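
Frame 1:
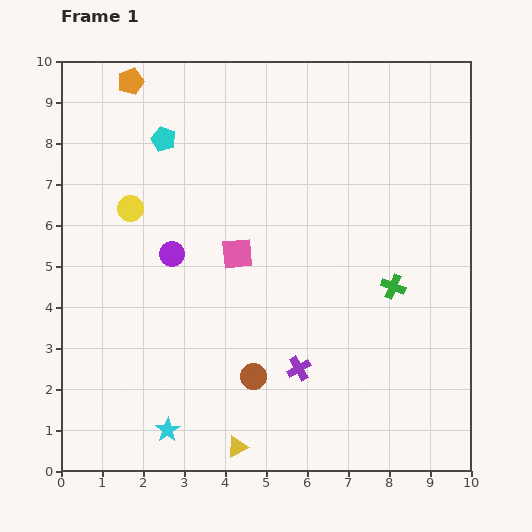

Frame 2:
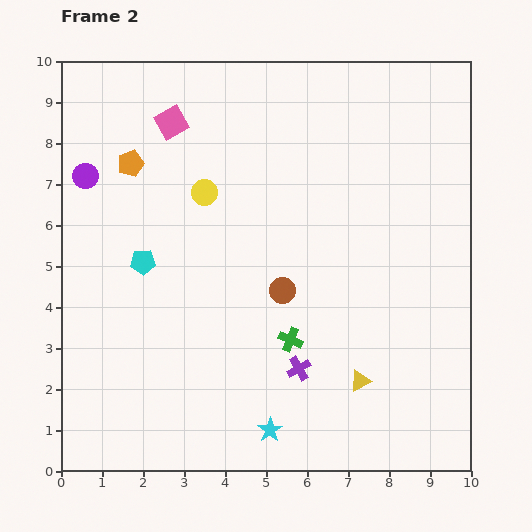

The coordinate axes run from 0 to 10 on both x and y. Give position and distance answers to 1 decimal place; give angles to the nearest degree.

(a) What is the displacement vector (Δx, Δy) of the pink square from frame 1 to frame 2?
(-1.6, 3.2)

The pink square was at (4.3, 5.3) in frame 1 and (2.7, 8.5) in frame 2.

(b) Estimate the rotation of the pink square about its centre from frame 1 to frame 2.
25° counter-clockwise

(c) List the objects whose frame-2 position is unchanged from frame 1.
the purple cross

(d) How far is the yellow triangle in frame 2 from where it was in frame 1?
3.4

The yellow triangle moved from (4.3, 0.6) to (7.3, 2.2), a distance of √(3.0² + 1.6²) ≈ 3.4.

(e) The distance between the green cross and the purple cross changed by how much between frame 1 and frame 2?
-2.3

Distance in frame 1: 3.0. Distance in frame 2: 0.7.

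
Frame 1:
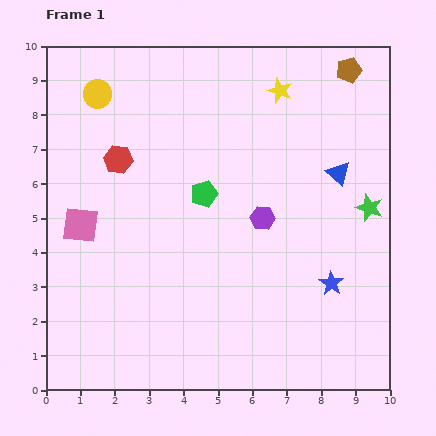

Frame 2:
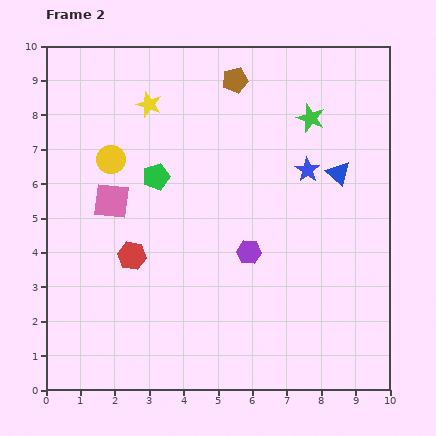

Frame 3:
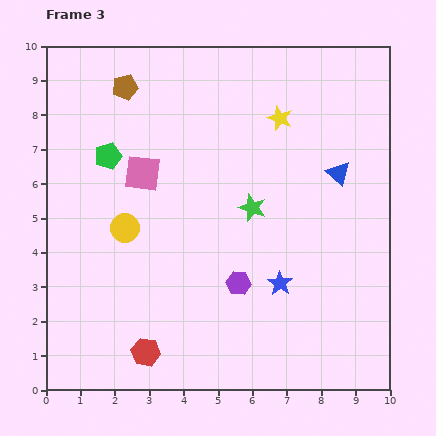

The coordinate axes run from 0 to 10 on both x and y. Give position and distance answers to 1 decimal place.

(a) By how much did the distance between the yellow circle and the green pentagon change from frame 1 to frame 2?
-2.8

Distance in frame 1: 4.2. Distance in frame 2: 1.4.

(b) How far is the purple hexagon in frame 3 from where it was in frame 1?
2.0

The purple hexagon moved from (6.3, 5.0) to (5.6, 3.1), a distance of √(0.7² + 1.9²) ≈ 2.0.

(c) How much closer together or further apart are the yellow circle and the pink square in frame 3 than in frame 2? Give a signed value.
+0.5

Distance in frame 2: 1.2. Distance in frame 3: 1.7.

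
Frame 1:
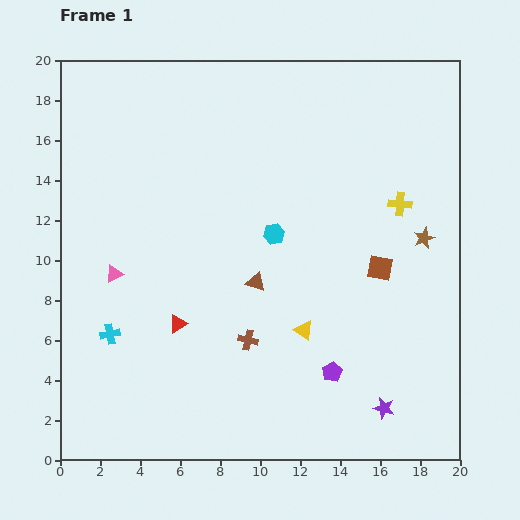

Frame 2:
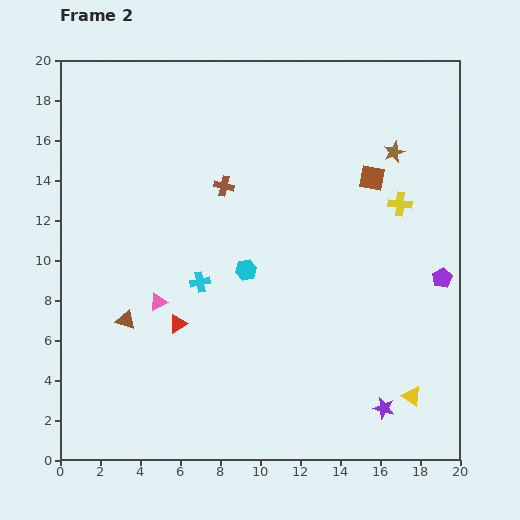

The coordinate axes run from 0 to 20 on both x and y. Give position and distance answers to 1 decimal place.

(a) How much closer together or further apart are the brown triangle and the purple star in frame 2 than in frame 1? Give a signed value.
+4.6

Distance in frame 1: 9.0. Distance in frame 2: 13.6.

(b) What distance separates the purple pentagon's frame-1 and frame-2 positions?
7.2

The purple pentagon moved from (13.6, 4.4) to (19.1, 9.1), a distance of √(5.5² + 4.7²) ≈ 7.2.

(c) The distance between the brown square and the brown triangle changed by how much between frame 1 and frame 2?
+8.0

Distance in frame 1: 6.2. Distance in frame 2: 14.2.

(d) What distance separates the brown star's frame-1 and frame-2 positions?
4.6

The brown star moved from (18.2, 11.1) to (16.7, 15.4), a distance of √(1.5² + 4.3²) ≈ 4.6.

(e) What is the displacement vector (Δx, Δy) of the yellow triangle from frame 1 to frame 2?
(5.4, -3.3)

The yellow triangle was at (12.2, 6.5) in frame 1 and (17.6, 3.2) in frame 2.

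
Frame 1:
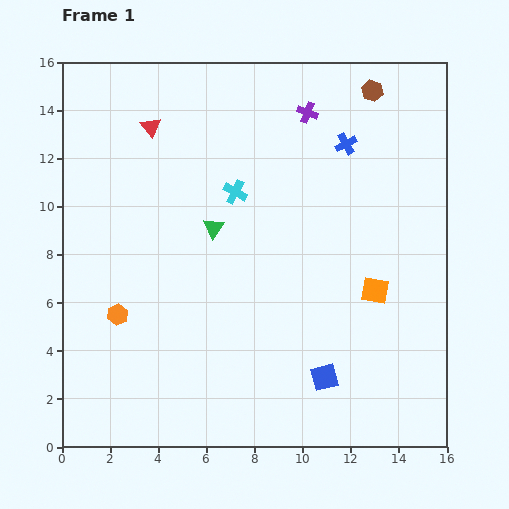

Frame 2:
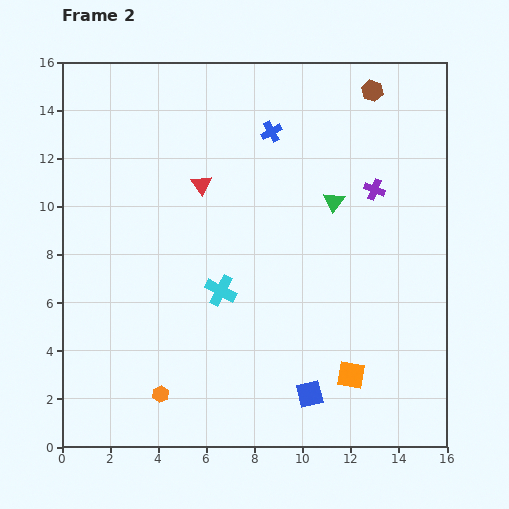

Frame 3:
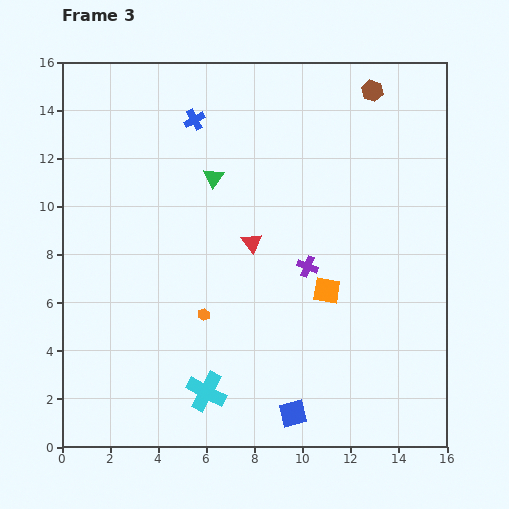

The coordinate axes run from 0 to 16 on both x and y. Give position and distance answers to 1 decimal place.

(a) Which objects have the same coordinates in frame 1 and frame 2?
the brown hexagon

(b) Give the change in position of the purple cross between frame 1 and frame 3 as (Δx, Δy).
(0.0, -6.4)

The purple cross was at (10.2, 13.9) in frame 1 and (10.2, 7.5) in frame 3.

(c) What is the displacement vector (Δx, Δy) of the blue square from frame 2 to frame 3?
(-0.7, -0.8)

The blue square was at (10.3, 2.2) in frame 2 and (9.6, 1.4) in frame 3.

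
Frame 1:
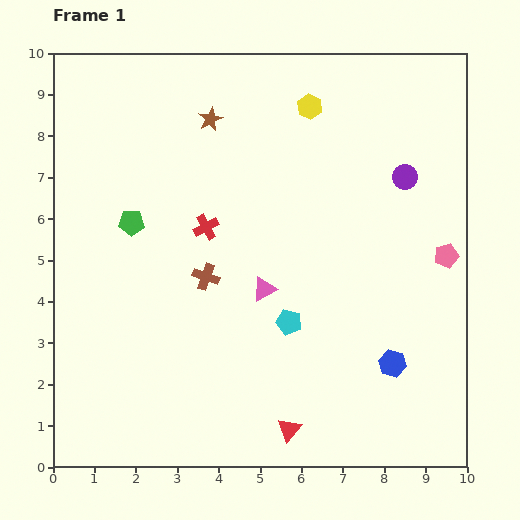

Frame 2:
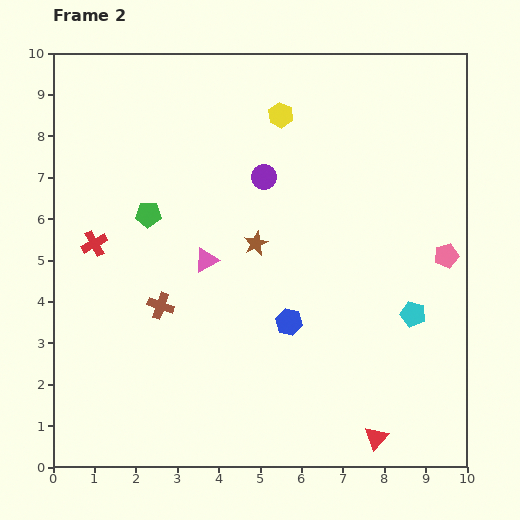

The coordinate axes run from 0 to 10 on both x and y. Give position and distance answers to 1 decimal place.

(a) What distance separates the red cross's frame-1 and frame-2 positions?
2.7

The red cross moved from (3.7, 5.8) to (1.0, 5.4), a distance of √(2.7² + 0.4²) ≈ 2.7.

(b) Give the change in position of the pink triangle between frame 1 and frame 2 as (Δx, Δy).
(-1.4, 0.7)

The pink triangle was at (5.1, 4.3) in frame 1 and (3.7, 5.0) in frame 2.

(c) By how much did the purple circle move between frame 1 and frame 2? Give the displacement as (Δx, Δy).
(-3.4, 0.0)

The purple circle was at (8.5, 7.0) in frame 1 and (5.1, 7.0) in frame 2.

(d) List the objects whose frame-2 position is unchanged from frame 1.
the pink pentagon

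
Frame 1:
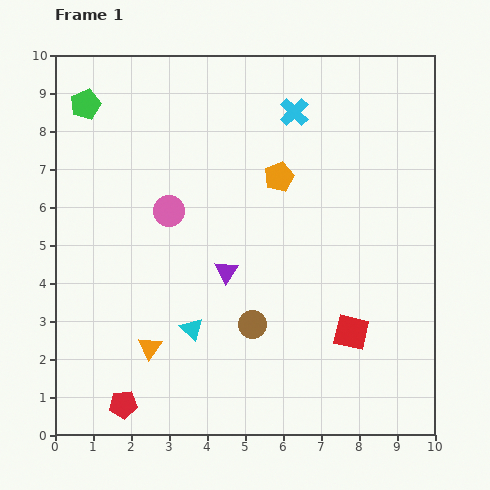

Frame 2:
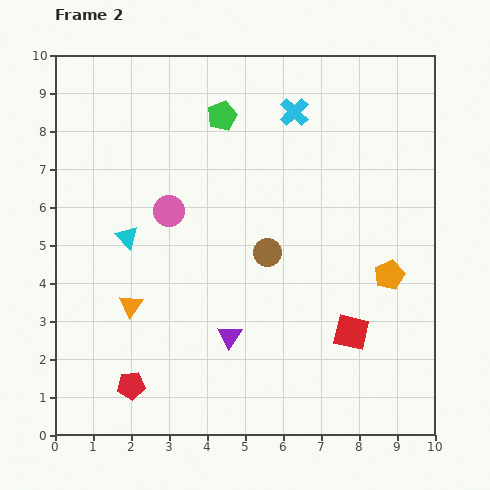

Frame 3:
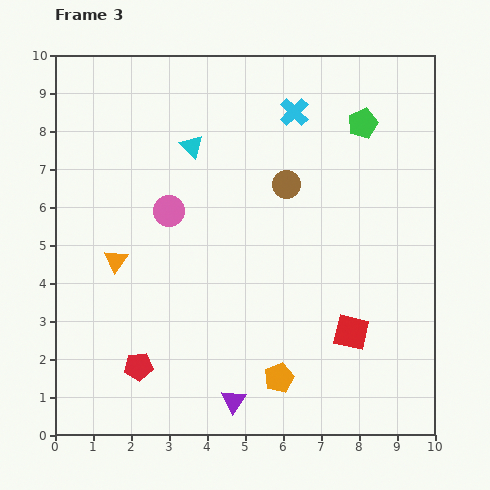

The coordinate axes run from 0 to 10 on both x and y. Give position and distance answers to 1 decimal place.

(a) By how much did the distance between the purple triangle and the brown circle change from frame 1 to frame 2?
+0.8

Distance in frame 1: 1.6. Distance in frame 2: 2.4.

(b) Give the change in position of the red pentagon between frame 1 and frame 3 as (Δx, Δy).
(0.4, 1.0)

The red pentagon was at (1.8, 0.8) in frame 1 and (2.2, 1.8) in frame 3.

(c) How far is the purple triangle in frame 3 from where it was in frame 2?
1.7

The purple triangle moved from (4.6, 2.6) to (4.7, 0.9), a distance of √(0.1² + 1.7²) ≈ 1.7.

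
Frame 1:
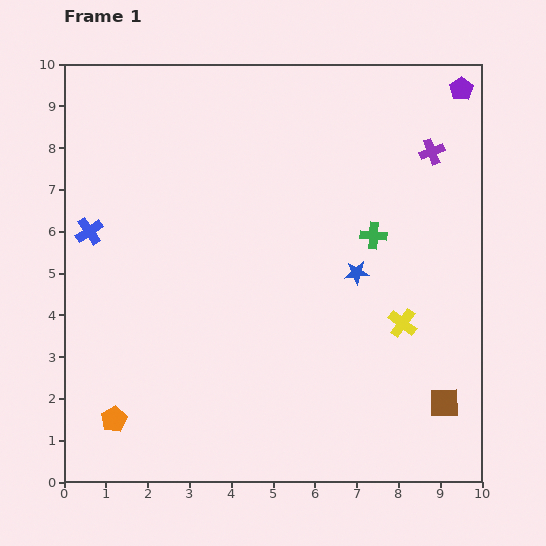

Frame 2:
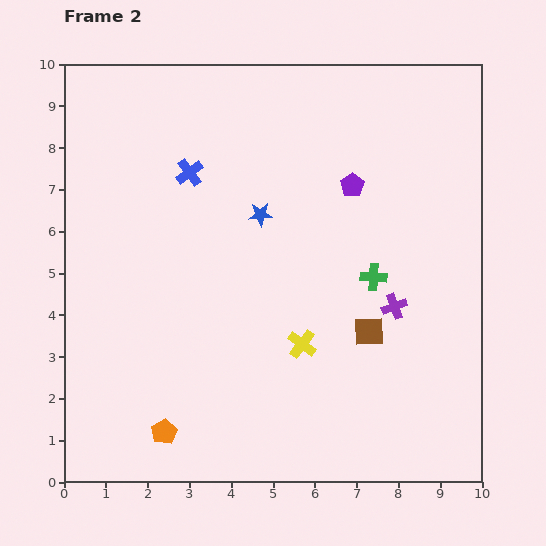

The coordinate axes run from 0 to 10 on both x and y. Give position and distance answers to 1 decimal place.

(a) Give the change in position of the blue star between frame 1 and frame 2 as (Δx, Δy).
(-2.3, 1.4)

The blue star was at (7.0, 5.0) in frame 1 and (4.7, 6.4) in frame 2.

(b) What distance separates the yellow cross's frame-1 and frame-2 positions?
2.5

The yellow cross moved from (8.1, 3.8) to (5.7, 3.3), a distance of √(2.4² + 0.5²) ≈ 2.5.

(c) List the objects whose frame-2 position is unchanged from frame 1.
none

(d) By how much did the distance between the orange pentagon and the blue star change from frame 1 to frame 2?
-1.1

Distance in frame 1: 6.8. Distance in frame 2: 5.7.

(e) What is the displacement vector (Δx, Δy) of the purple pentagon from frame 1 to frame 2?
(-2.6, -2.3)

The purple pentagon was at (9.5, 9.4) in frame 1 and (6.9, 7.1) in frame 2.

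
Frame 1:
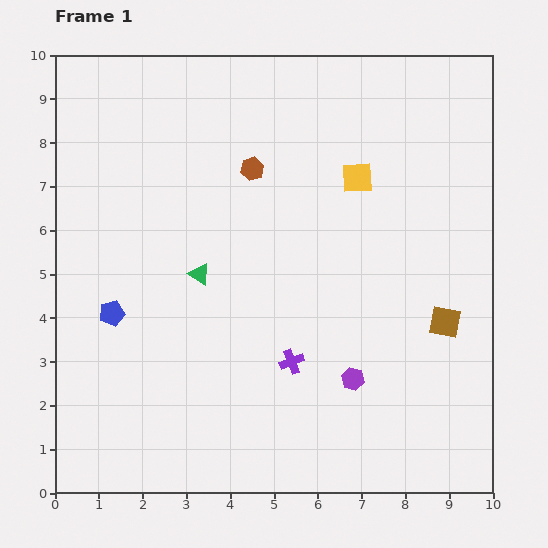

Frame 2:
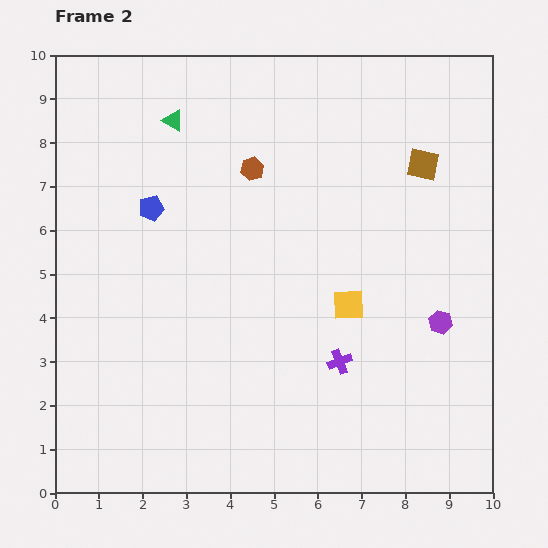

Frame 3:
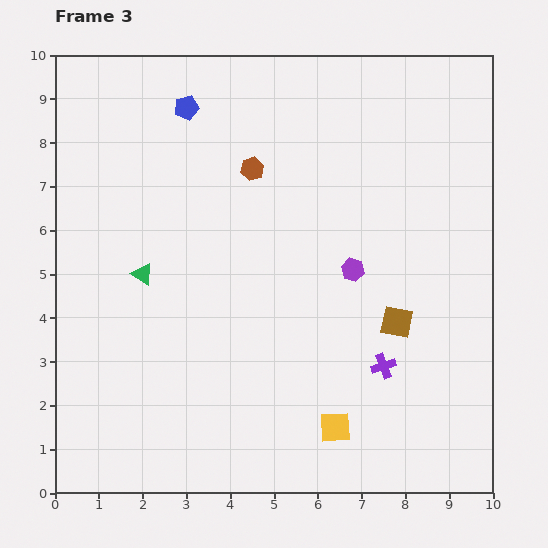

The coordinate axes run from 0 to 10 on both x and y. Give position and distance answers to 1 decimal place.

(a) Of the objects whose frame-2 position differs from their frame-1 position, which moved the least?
the purple cross

(moved 1.1)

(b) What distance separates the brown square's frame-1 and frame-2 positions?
3.6

The brown square moved from (8.9, 3.9) to (8.4, 7.5), a distance of √(0.5² + 3.6²) ≈ 3.6.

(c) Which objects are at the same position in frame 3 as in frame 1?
the brown hexagon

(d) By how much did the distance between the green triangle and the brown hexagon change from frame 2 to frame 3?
+1.4

Distance in frame 2: 2.1. Distance in frame 3: 3.5.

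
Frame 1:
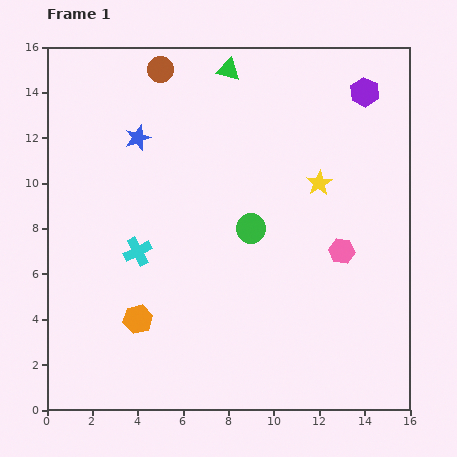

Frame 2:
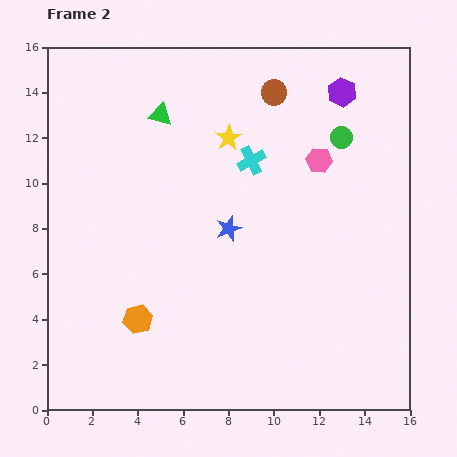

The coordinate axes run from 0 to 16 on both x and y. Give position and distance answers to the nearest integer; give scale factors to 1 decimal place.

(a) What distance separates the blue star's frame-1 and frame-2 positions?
6

The blue star moved from (4, 12) to (8, 8), a distance of √(4² + 4²) ≈ 6.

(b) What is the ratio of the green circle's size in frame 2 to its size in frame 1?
0.7×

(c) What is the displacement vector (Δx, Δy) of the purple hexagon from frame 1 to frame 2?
(-1, 0)

The purple hexagon was at (14, 14) in frame 1 and (13, 14) in frame 2.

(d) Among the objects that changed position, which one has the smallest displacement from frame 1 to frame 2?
the purple hexagon

(moved 1)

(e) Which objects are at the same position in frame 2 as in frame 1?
the orange hexagon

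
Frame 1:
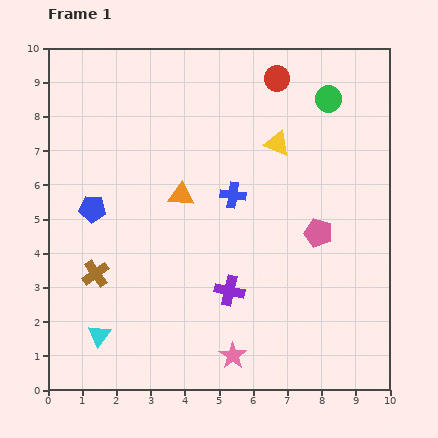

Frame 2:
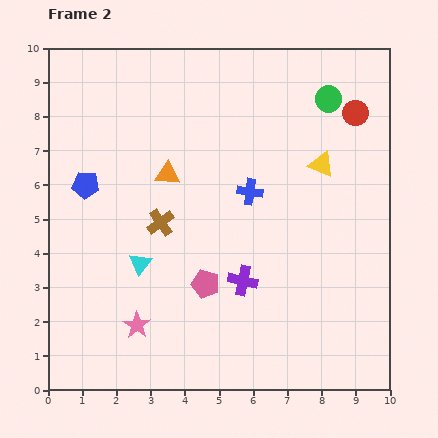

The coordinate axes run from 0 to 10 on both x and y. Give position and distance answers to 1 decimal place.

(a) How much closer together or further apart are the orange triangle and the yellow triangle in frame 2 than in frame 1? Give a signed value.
+1.3

Distance in frame 1: 3.2. Distance in frame 2: 4.5.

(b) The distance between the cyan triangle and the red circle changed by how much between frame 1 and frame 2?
-1.4

Distance in frame 1: 9.1. Distance in frame 2: 7.7.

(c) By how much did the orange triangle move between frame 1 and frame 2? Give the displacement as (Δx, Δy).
(-0.4, 0.6)

The orange triangle was at (3.9, 5.7) in frame 1 and (3.5, 6.3) in frame 2.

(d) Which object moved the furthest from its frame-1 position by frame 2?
the pink pentagon

(moved 3.6; next 2.9)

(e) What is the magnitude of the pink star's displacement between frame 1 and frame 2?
2.9

The pink star moved from (5.4, 1.0) to (2.6, 1.9), a distance of √(2.8² + 0.9²) ≈ 2.9.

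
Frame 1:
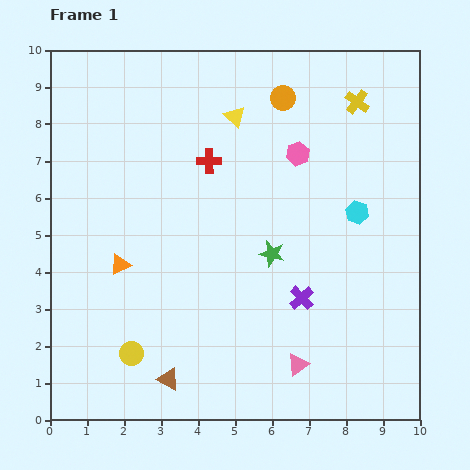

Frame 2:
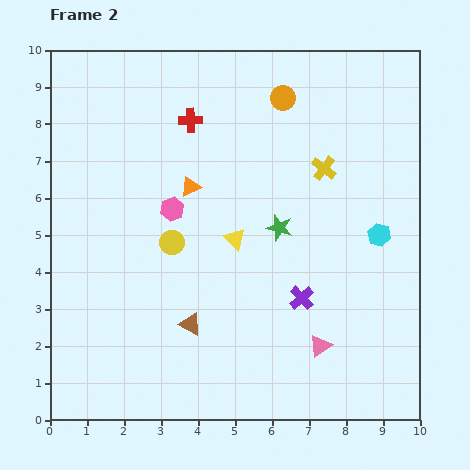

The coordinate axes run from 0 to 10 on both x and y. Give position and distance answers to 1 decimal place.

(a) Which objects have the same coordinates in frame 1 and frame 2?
the orange circle, the purple cross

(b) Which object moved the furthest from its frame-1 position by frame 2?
the pink hexagon

(moved 3.7; next 3.3)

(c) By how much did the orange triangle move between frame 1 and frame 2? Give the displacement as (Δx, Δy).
(1.9, 2.1)

The orange triangle was at (1.9, 4.2) in frame 1 and (3.8, 6.3) in frame 2.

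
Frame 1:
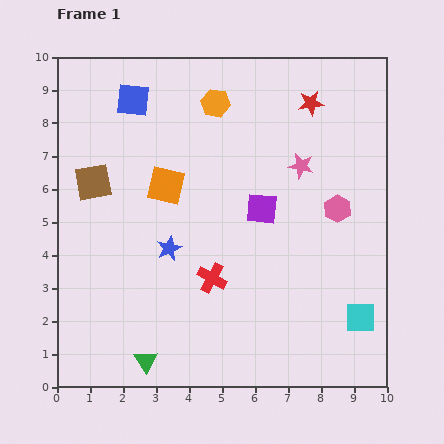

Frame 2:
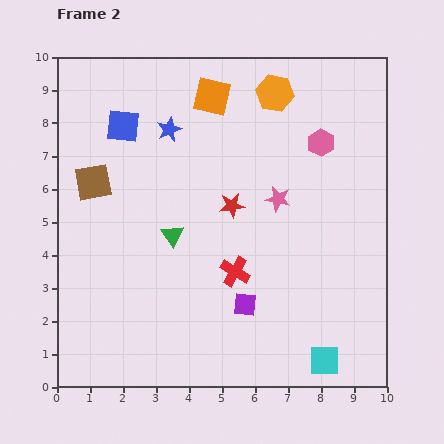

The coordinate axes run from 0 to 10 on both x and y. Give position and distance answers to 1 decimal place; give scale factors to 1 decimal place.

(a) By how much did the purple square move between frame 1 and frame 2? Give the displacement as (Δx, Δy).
(-0.5, -2.9)

The purple square was at (6.2, 5.4) in frame 1 and (5.7, 2.5) in frame 2.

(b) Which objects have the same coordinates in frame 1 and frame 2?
the brown square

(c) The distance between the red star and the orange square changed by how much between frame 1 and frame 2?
-1.7

Distance in frame 1: 5.1. Distance in frame 2: 3.4.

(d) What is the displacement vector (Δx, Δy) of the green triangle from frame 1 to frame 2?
(0.8, 3.8)

The green triangle was at (2.7, 0.8) in frame 1 and (3.5, 4.6) in frame 2.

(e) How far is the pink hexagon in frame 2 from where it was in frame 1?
2.1

The pink hexagon moved from (8.5, 5.4) to (8.0, 7.4), a distance of √(0.5² + 2.0²) ≈ 2.1.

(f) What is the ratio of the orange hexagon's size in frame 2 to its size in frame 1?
1.3×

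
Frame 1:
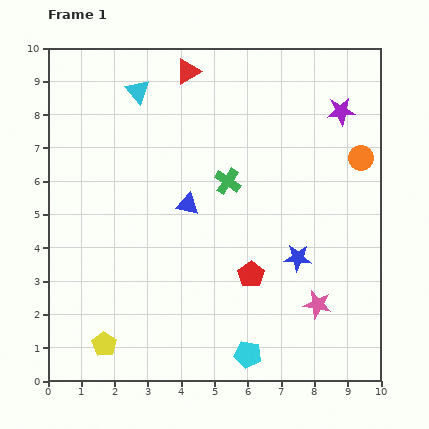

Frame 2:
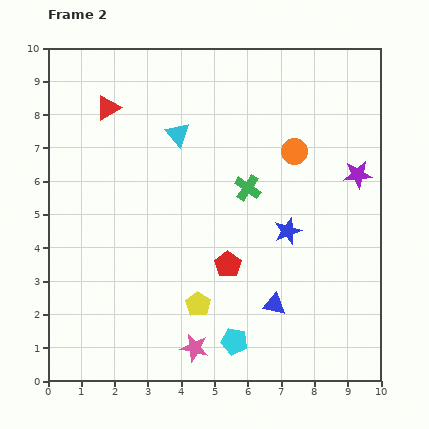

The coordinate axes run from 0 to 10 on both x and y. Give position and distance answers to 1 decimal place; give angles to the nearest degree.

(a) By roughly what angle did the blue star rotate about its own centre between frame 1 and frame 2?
23° counter-clockwise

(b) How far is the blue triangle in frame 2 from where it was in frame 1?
4.0

The blue triangle moved from (4.2, 5.3) to (6.8, 2.3), a distance of √(2.6² + 3.0²) ≈ 4.0.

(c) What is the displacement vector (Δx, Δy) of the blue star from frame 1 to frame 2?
(-0.3, 0.8)

The blue star was at (7.5, 3.7) in frame 1 and (7.2, 4.5) in frame 2.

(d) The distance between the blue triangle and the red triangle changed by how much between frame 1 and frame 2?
+3.7

Distance in frame 1: 4.0. Distance in frame 2: 7.7.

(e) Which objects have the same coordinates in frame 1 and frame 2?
none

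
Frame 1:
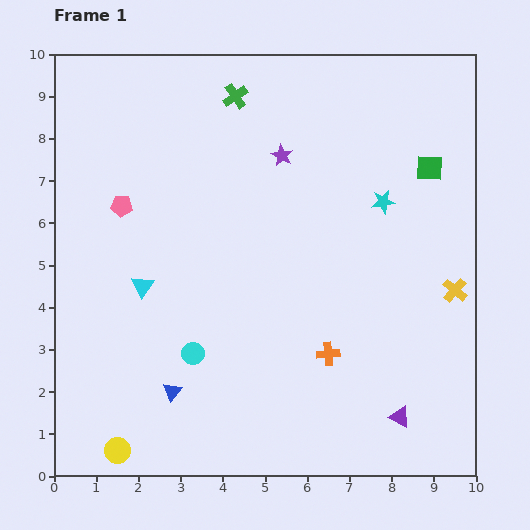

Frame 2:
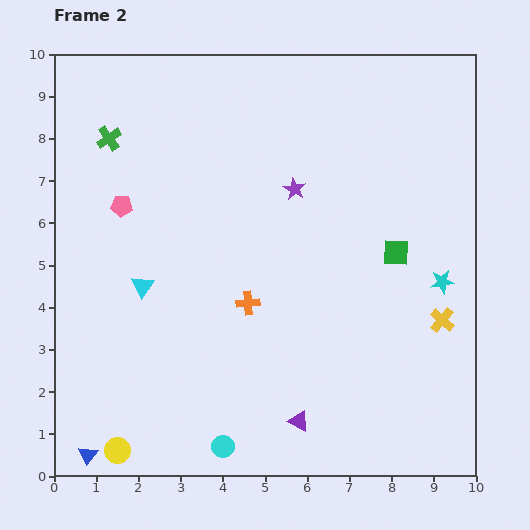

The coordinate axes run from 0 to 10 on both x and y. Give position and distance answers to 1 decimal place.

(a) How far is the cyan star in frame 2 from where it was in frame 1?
2.4

The cyan star moved from (7.8, 6.5) to (9.2, 4.6), a distance of √(1.4² + 1.9²) ≈ 2.4.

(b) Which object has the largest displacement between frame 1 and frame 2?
the green cross

(moved 3.2; next 2.5)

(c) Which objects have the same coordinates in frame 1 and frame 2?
the cyan triangle, the yellow circle, the pink pentagon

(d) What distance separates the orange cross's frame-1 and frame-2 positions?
2.2

The orange cross moved from (6.5, 2.9) to (4.6, 4.1), a distance of √(1.9² + 1.2²) ≈ 2.2.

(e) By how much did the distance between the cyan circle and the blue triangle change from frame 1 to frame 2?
+2.2

Distance in frame 1: 1.0. Distance in frame 2: 3.2.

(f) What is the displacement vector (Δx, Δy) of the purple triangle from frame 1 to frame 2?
(-2.4, -0.1)

The purple triangle was at (8.2, 1.4) in frame 1 and (5.8, 1.3) in frame 2.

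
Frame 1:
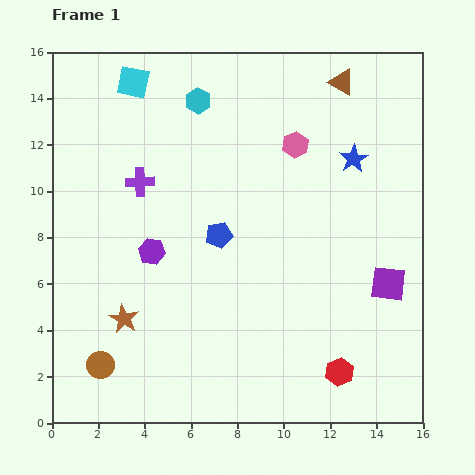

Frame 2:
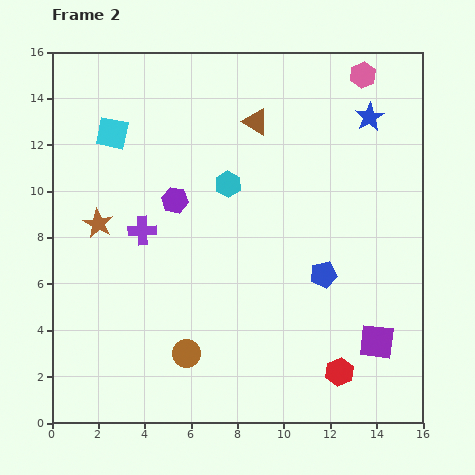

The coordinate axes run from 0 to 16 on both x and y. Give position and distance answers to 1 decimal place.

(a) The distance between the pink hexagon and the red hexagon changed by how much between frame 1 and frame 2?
+2.8

Distance in frame 1: 10.0. Distance in frame 2: 12.8.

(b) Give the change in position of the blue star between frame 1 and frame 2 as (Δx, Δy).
(0.7, 1.8)

The blue star was at (13.0, 11.4) in frame 1 and (13.7, 13.2) in frame 2.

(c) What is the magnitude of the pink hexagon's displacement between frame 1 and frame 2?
4.2

The pink hexagon moved from (10.5, 12.0) to (13.4, 15.0), a distance of √(2.9² + 3.0²) ≈ 4.2.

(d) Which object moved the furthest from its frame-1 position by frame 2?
the blue pentagon

(moved 4.8; next 4.2)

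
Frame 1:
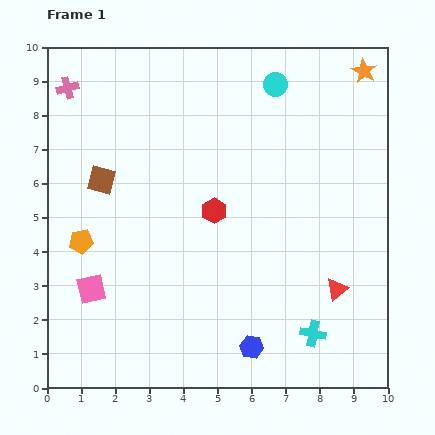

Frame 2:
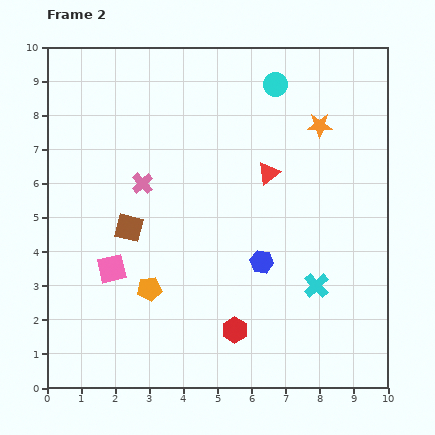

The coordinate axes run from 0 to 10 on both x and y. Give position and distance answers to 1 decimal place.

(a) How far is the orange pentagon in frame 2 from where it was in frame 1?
2.4

The orange pentagon moved from (1.0, 4.3) to (3.0, 2.9), a distance of √(2.0² + 1.4²) ≈ 2.4.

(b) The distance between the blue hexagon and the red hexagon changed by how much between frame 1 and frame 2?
-1.9

Distance in frame 1: 4.1. Distance in frame 2: 2.2.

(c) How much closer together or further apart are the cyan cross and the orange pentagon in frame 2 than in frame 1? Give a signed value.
-2.4

Distance in frame 1: 7.3. Distance in frame 2: 4.9.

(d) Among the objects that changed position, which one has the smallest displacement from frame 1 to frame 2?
the pink square

(moved 0.8)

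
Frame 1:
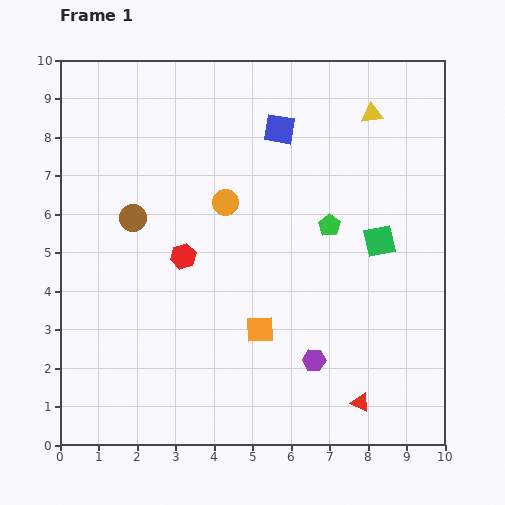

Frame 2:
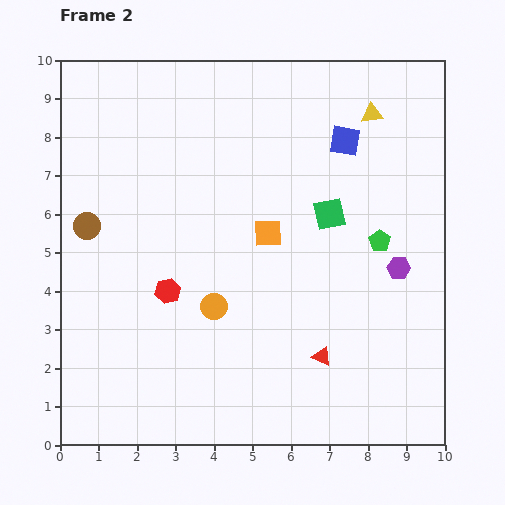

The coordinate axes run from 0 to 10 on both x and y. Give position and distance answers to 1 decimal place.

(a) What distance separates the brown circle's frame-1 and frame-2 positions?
1.2

The brown circle moved from (1.9, 5.9) to (0.7, 5.7), a distance of √(1.2² + 0.2²) ≈ 1.2.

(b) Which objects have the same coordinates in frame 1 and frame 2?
the yellow triangle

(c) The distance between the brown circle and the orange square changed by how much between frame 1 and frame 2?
+0.3

Distance in frame 1: 4.4. Distance in frame 2: 4.7.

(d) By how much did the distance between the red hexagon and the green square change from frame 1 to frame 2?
-0.4

Distance in frame 1: 5.1. Distance in frame 2: 4.7.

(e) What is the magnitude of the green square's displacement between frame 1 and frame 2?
1.5

The green square moved from (8.3, 5.3) to (7.0, 6.0), a distance of √(1.3² + 0.7²) ≈ 1.5.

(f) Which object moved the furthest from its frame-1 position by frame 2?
the purple hexagon

(moved 3.3; next 2.7)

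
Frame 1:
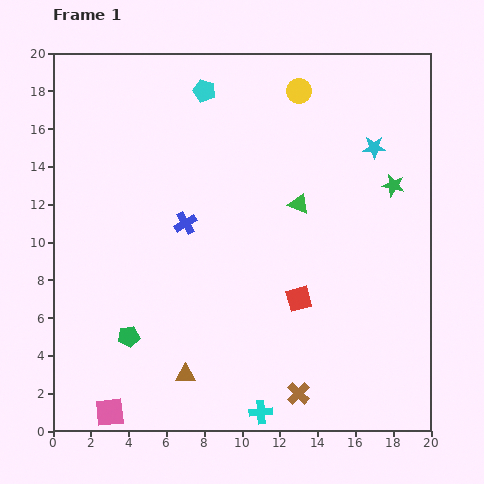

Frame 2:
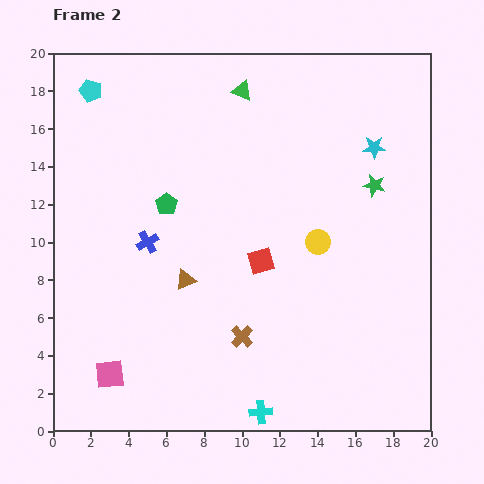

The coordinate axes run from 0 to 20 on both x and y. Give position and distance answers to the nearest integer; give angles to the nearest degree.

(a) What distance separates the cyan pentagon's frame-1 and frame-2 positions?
6

The cyan pentagon moved from (8, 18) to (2, 18), a distance of √(6² + 0²) ≈ 6.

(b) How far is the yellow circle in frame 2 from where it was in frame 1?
8

The yellow circle moved from (13, 18) to (14, 10), a distance of √(1² + 8²) ≈ 8.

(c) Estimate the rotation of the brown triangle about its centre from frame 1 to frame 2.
22° counter-clockwise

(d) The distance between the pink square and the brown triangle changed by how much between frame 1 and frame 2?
+2

Distance in frame 1: 4. Distance in frame 2: 6.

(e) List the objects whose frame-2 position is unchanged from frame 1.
the cyan star, the cyan cross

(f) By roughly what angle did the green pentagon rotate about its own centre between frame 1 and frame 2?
28° counter-clockwise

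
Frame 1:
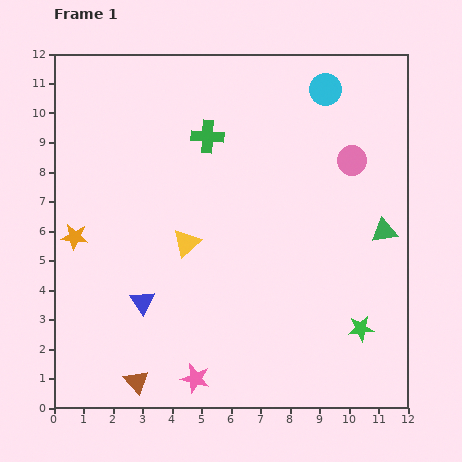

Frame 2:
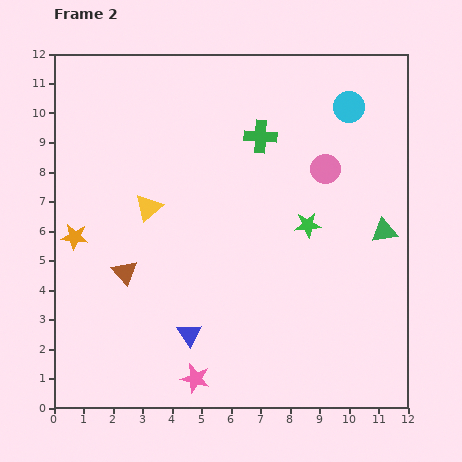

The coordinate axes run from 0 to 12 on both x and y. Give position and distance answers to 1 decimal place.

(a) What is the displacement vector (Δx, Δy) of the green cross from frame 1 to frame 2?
(1.8, 0.0)

The green cross was at (5.2, 9.2) in frame 1 and (7.0, 9.2) in frame 2.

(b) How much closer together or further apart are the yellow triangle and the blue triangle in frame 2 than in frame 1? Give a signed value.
+2.0

Distance in frame 1: 2.5. Distance in frame 2: 4.5.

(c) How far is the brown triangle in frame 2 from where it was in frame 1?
3.7

The brown triangle moved from (2.8, 0.9) to (2.4, 4.6), a distance of √(0.4² + 3.7²) ≈ 3.7.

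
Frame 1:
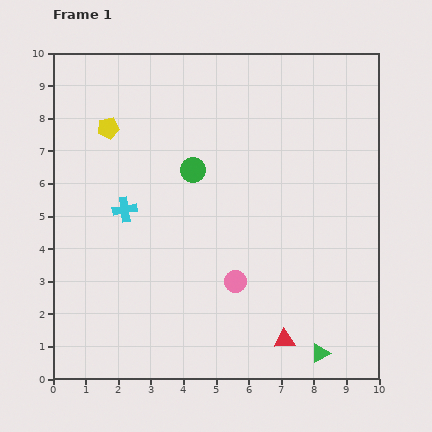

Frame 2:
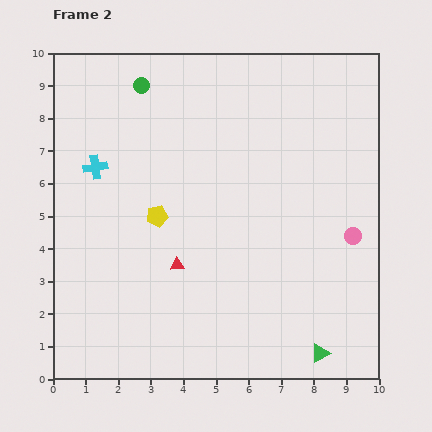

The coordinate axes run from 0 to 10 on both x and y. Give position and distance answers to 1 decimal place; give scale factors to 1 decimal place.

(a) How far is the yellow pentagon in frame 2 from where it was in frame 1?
3.1

The yellow pentagon moved from (1.7, 7.7) to (3.2, 5.0), a distance of √(1.5² + 2.7²) ≈ 3.1.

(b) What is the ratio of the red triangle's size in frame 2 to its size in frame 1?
0.7×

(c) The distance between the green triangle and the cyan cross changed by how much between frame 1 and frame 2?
+1.5

Distance in frame 1: 7.4. Distance in frame 2: 8.9.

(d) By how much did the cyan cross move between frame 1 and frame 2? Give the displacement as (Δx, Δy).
(-0.9, 1.3)

The cyan cross was at (2.2, 5.2) in frame 1 and (1.3, 6.5) in frame 2.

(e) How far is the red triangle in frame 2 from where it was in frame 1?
4.0

The red triangle moved from (7.1, 1.2) to (3.8, 3.5), a distance of √(3.3² + 2.3²) ≈ 4.0.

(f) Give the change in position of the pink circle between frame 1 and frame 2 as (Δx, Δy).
(3.6, 1.4)

The pink circle was at (5.6, 3.0) in frame 1 and (9.2, 4.4) in frame 2.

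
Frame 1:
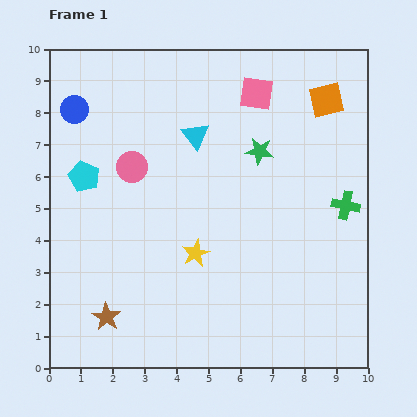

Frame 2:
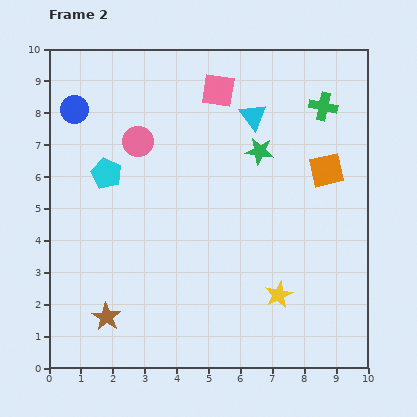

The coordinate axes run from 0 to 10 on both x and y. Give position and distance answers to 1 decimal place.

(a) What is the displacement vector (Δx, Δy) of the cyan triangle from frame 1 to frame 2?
(1.8, 0.6)

The cyan triangle was at (4.6, 7.3) in frame 1 and (6.4, 7.9) in frame 2.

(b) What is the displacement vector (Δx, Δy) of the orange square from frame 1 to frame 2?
(0.0, -2.2)

The orange square was at (8.7, 8.4) in frame 1 and (8.7, 6.2) in frame 2.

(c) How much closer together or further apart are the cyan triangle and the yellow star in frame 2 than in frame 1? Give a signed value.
+2.0

Distance in frame 1: 3.7. Distance in frame 2: 5.7.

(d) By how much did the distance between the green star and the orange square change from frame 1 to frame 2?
-0.4

Distance in frame 1: 2.6. Distance in frame 2: 2.2.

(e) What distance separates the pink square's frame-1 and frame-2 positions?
1.2

The pink square moved from (6.5, 8.6) to (5.3, 8.7), a distance of √(1.2² + 0.1²) ≈ 1.2.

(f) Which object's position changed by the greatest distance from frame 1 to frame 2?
the green cross

(moved 3.2; next 2.9)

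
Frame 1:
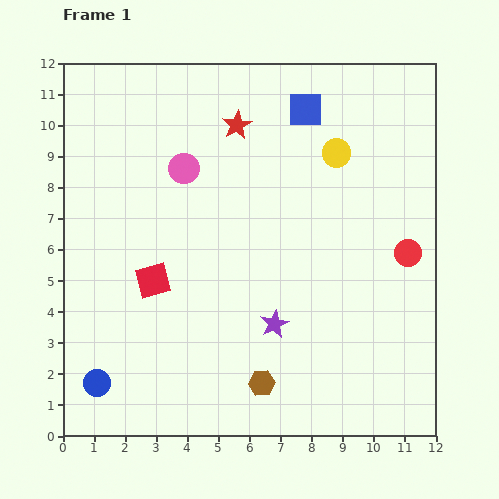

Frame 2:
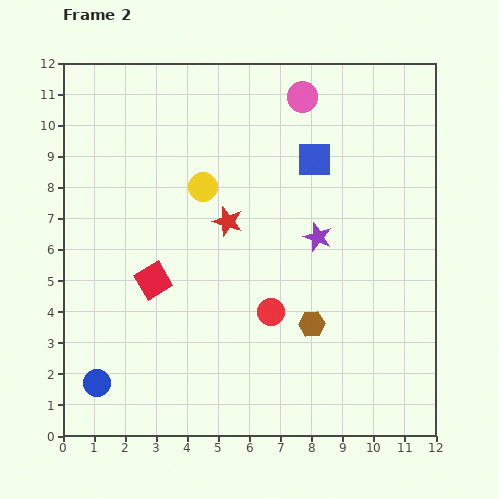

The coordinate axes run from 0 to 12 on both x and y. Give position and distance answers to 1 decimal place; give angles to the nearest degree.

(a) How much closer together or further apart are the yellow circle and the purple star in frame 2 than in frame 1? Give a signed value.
-1.9

Distance in frame 1: 5.9. Distance in frame 2: 4.0.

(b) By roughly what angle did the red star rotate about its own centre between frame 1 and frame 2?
25° counter-clockwise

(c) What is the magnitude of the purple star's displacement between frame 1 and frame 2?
3.1

The purple star moved from (6.8, 3.6) to (8.2, 6.4), a distance of √(1.4² + 2.8²) ≈ 3.1.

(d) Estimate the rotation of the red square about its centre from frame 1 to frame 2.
16° counter-clockwise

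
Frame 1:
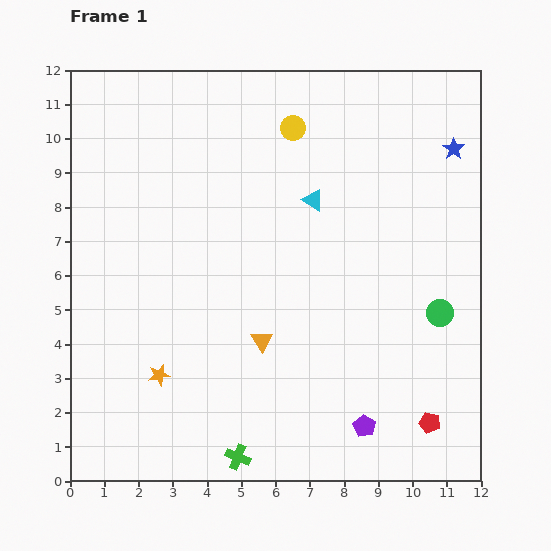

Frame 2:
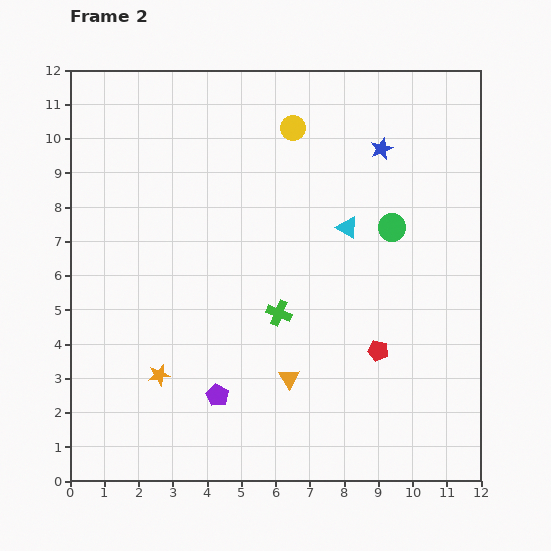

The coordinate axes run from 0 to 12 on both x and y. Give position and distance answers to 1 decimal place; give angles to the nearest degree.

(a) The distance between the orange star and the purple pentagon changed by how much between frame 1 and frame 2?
-4.4

Distance in frame 1: 6.2. Distance in frame 2: 1.8.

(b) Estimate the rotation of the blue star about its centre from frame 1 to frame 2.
15° clockwise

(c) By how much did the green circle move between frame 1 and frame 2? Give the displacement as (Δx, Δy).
(-1.4, 2.5)

The green circle was at (10.8, 4.9) in frame 1 and (9.4, 7.4) in frame 2.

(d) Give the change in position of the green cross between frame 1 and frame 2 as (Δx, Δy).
(1.2, 4.2)

The green cross was at (4.9, 0.7) in frame 1 and (6.1, 4.9) in frame 2.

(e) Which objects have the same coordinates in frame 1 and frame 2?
the yellow circle, the orange star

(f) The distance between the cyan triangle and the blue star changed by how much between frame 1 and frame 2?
-1.9

Distance in frame 1: 4.4. Distance in frame 2: 2.5.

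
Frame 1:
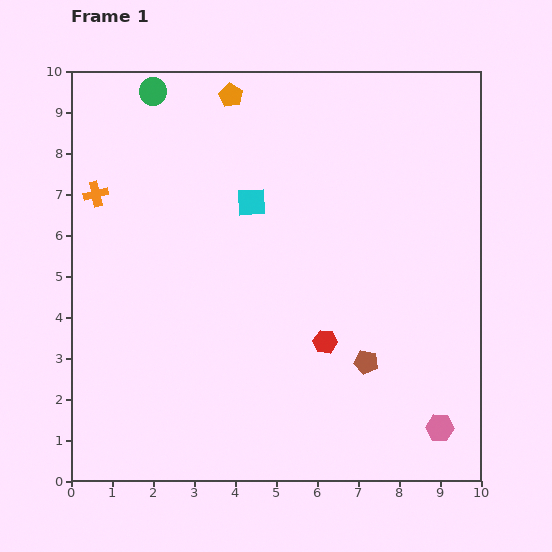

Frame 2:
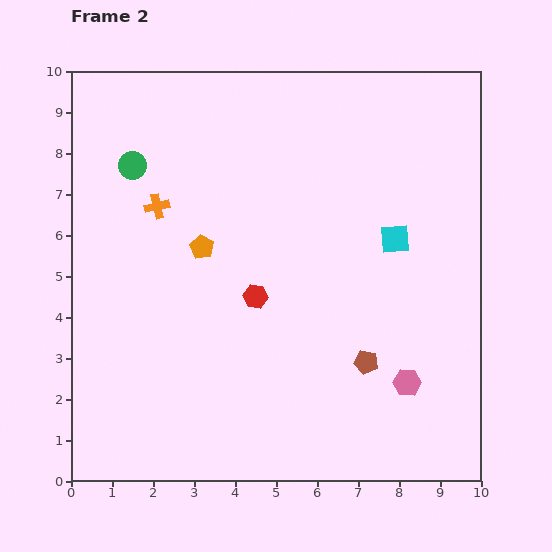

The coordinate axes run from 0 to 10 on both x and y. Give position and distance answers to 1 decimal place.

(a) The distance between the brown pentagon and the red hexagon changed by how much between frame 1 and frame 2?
+2.0

Distance in frame 1: 1.1. Distance in frame 2: 3.1.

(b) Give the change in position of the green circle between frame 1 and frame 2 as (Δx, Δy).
(-0.5, -1.8)

The green circle was at (2.0, 9.5) in frame 1 and (1.5, 7.7) in frame 2.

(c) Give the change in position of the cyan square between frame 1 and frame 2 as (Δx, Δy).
(3.5, -0.9)

The cyan square was at (4.4, 6.8) in frame 1 and (7.9, 5.9) in frame 2.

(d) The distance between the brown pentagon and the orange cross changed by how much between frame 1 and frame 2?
-1.4

Distance in frame 1: 7.8. Distance in frame 2: 6.4.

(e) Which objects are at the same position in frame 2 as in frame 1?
the brown pentagon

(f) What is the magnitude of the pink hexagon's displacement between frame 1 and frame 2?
1.4

The pink hexagon moved from (9.0, 1.3) to (8.2, 2.4), a distance of √(0.8² + 1.1²) ≈ 1.4.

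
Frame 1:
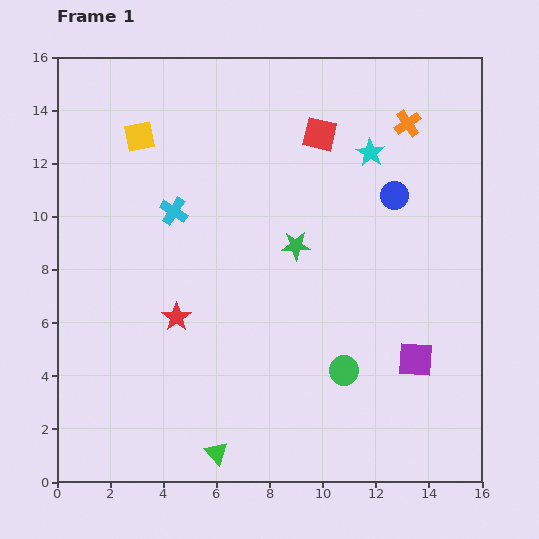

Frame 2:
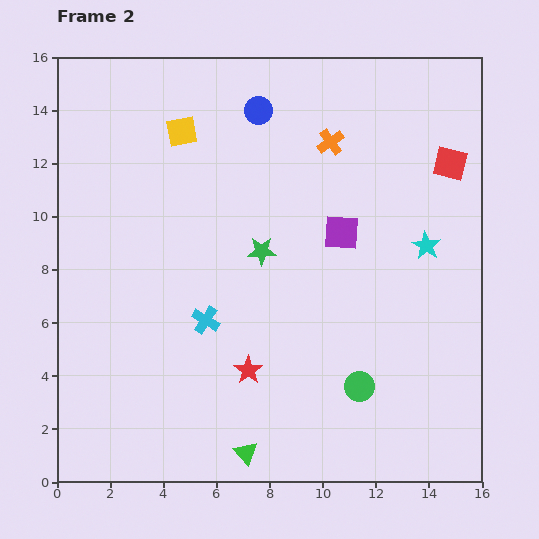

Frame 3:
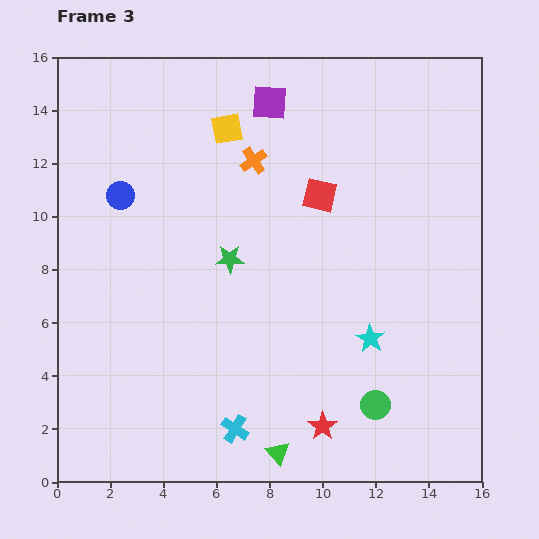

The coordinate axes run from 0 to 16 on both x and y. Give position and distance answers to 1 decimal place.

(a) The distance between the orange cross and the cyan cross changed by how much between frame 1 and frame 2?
-1.2

Distance in frame 1: 9.4. Distance in frame 2: 8.2.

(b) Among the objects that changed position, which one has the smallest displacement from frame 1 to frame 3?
the green circle

(moved 1.8)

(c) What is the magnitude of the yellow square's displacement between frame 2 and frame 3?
1.7

The yellow square moved from (4.7, 13.2) to (6.4, 13.3), a distance of √(1.7² + 0.1²) ≈ 1.7.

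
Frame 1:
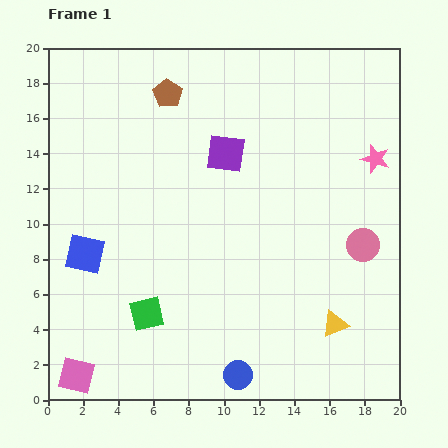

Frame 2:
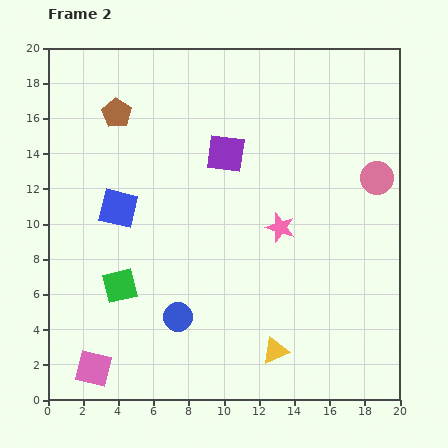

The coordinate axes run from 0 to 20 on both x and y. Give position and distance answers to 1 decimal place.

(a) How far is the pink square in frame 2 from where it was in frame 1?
1.1

The pink square moved from (1.6, 1.4) to (2.6, 1.8), a distance of √(1.0² + 0.4²) ≈ 1.1.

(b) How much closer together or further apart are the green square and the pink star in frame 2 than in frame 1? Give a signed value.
-6.0

Distance in frame 1: 15.7. Distance in frame 2: 9.7.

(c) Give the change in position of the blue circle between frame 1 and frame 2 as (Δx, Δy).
(-3.4, 3.3)

The blue circle was at (10.8, 1.4) in frame 1 and (7.4, 4.7) in frame 2.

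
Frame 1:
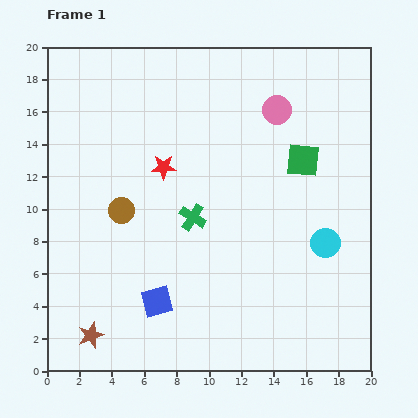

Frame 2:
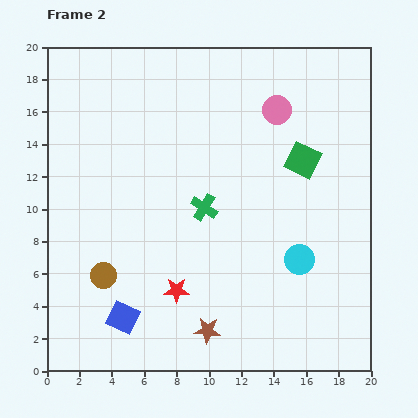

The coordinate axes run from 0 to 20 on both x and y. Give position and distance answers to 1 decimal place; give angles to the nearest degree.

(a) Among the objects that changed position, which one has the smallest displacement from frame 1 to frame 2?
the green cross

(moved 0.9)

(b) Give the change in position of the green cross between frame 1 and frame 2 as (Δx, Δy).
(0.7, 0.6)

The green cross was at (9.0, 9.5) in frame 1 and (9.7, 10.1) in frame 2.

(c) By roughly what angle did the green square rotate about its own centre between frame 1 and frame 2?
21° clockwise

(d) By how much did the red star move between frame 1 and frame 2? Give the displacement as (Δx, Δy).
(0.8, -7.6)

The red star was at (7.2, 12.6) in frame 1 and (8.0, 5.0) in frame 2.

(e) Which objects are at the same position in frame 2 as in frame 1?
the green square, the pink circle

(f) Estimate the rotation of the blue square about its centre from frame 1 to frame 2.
40° clockwise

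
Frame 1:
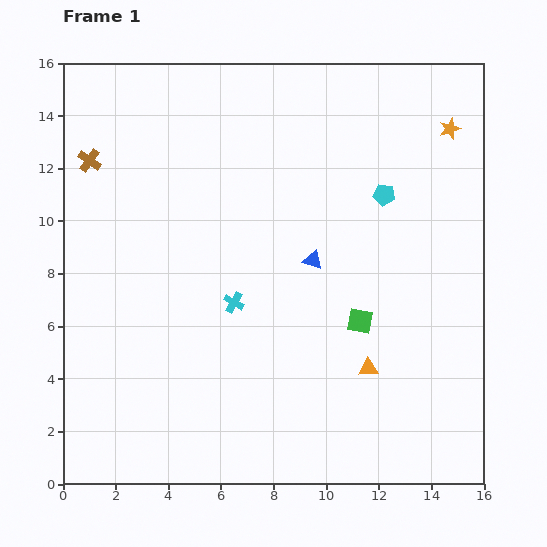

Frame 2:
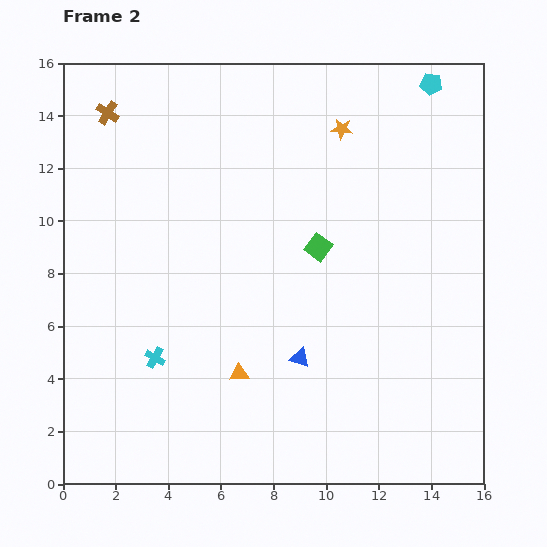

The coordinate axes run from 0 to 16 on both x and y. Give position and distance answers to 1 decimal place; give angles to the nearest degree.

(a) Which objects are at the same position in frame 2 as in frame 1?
none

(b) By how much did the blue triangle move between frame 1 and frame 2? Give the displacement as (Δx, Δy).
(-0.5, -3.7)

The blue triangle was at (9.5, 8.5) in frame 1 and (9.0, 4.8) in frame 2.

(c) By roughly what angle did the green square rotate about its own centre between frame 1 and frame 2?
26° clockwise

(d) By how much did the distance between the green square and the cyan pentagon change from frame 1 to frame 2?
+2.6

Distance in frame 1: 4.9. Distance in frame 2: 7.5.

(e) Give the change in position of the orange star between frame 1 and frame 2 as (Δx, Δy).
(-4.1, 0.0)

The orange star was at (14.7, 13.5) in frame 1 and (10.6, 13.5) in frame 2.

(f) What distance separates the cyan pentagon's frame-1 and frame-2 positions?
4.6

The cyan pentagon moved from (12.2, 11.0) to (14.0, 15.2), a distance of √(1.8² + 4.2²) ≈ 4.6.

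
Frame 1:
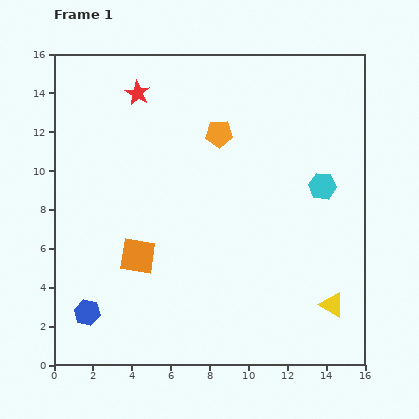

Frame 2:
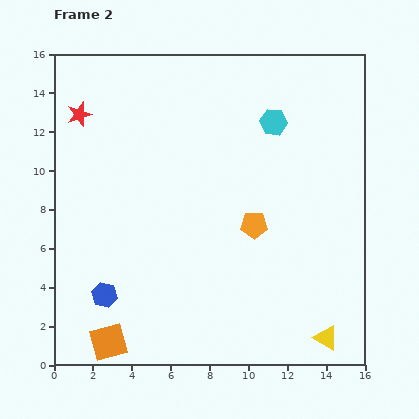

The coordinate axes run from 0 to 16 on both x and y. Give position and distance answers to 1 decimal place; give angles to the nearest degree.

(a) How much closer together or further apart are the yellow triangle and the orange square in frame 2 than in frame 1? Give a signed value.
+0.9

Distance in frame 1: 10.3. Distance in frame 2: 11.2.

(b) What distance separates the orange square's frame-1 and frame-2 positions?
4.6

The orange square moved from (4.3, 5.6) to (2.8, 1.2), a distance of √(1.5² + 4.4²) ≈ 4.6.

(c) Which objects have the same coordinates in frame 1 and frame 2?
none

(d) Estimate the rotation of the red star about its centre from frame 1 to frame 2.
24° clockwise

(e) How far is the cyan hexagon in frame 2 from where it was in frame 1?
4.1

The cyan hexagon moved from (13.8, 9.2) to (11.3, 12.5), a distance of √(2.5² + 3.3²) ≈ 4.1.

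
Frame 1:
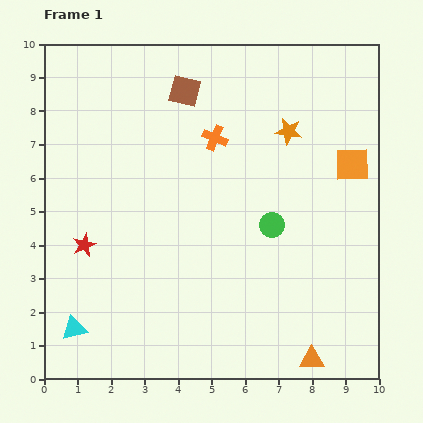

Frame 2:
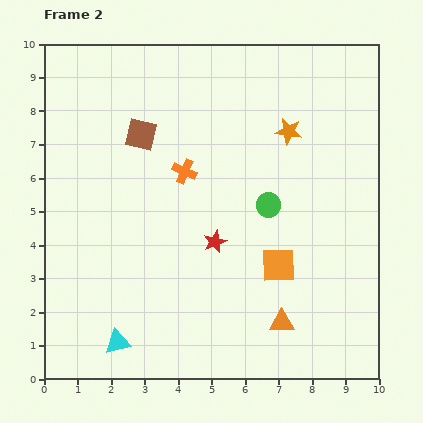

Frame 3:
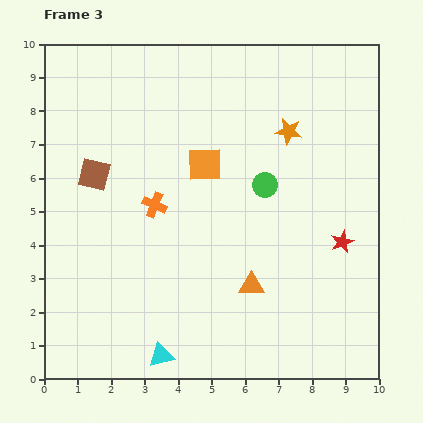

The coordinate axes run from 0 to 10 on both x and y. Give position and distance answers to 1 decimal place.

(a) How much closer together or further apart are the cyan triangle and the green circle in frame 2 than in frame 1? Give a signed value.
-0.6

Distance in frame 1: 6.7. Distance in frame 2: 6.1.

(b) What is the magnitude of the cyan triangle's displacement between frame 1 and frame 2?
1.4

The cyan triangle moved from (0.9, 1.5) to (2.2, 1.1), a distance of √(1.3² + 0.4²) ≈ 1.4.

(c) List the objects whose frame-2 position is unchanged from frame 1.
the orange star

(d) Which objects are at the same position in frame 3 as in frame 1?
the orange star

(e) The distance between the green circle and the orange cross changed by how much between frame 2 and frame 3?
+0.7

Distance in frame 2: 2.7. Distance in frame 3: 3.4.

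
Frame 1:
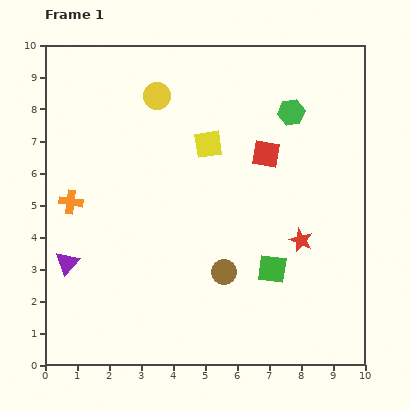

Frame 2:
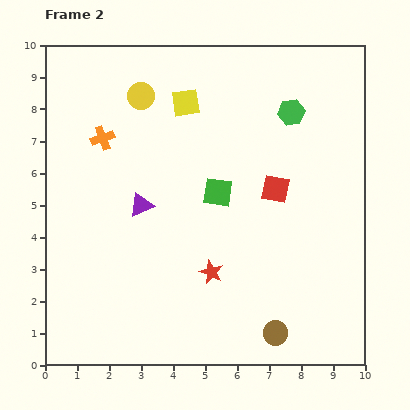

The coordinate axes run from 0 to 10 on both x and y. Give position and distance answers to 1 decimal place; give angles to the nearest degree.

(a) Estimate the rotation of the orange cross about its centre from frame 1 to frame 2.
28° counter-clockwise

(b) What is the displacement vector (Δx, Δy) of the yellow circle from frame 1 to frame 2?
(-0.5, 0.0)

The yellow circle was at (3.5, 8.4) in frame 1 and (3.0, 8.4) in frame 2.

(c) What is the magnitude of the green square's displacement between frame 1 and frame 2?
2.9

The green square moved from (7.1, 3.0) to (5.4, 5.4), a distance of √(1.7² + 2.4²) ≈ 2.9.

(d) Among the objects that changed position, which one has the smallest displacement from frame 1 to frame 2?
the yellow circle

(moved 0.5)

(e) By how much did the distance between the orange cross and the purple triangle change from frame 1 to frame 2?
+0.5

Distance in frame 1: 1.9. Distance in frame 2: 2.4.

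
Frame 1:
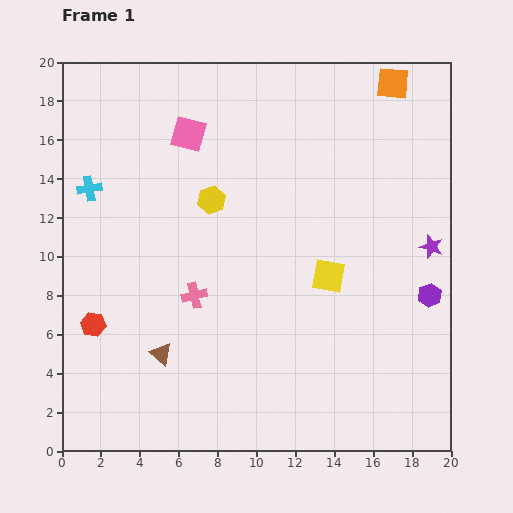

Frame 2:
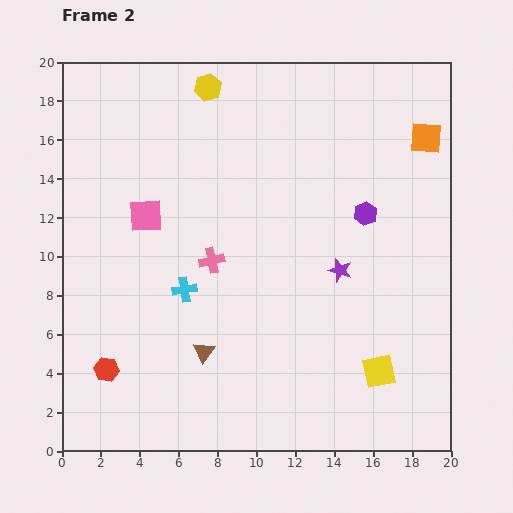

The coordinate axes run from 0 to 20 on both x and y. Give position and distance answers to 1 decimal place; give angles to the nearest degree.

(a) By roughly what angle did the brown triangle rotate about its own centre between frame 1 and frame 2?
25° clockwise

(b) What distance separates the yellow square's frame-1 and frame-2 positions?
5.5

The yellow square moved from (13.7, 9.0) to (16.3, 4.1), a distance of √(2.6² + 4.9²) ≈ 5.5.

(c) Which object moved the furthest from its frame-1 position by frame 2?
the cyan cross

(moved 7.1; next 5.8)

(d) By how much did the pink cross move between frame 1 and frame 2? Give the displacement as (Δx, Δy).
(0.9, 1.8)

The pink cross was at (6.8, 8.0) in frame 1 and (7.7, 9.8) in frame 2.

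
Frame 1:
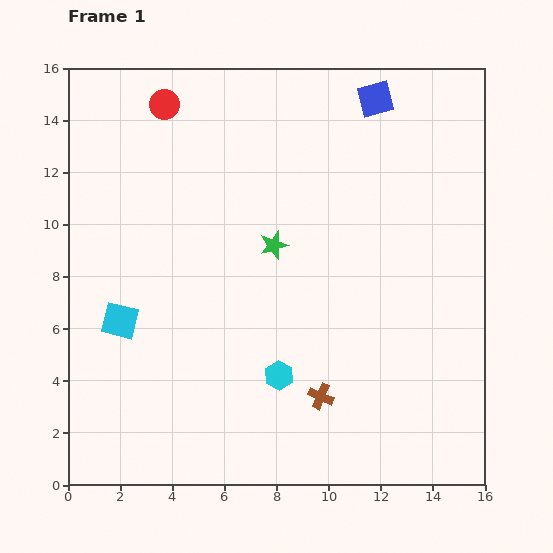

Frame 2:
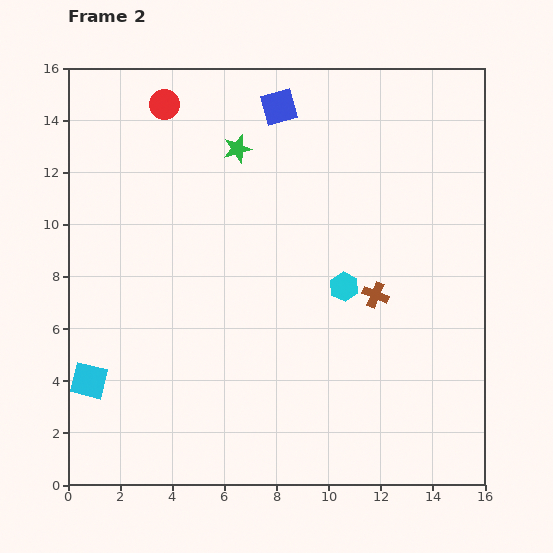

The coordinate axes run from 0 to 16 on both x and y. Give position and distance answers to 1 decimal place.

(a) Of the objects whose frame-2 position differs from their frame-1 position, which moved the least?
the cyan square

(moved 2.6)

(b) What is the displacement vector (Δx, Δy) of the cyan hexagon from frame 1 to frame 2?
(2.5, 3.4)

The cyan hexagon was at (8.1, 4.2) in frame 1 and (10.6, 7.6) in frame 2.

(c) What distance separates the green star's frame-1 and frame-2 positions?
4.0

The green star moved from (7.9, 9.2) to (6.5, 12.9), a distance of √(1.4² + 3.7²) ≈ 4.0.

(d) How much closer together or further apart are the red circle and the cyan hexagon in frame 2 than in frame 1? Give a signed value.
-1.5

Distance in frame 1: 11.3. Distance in frame 2: 9.8.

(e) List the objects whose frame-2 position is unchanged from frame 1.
the red circle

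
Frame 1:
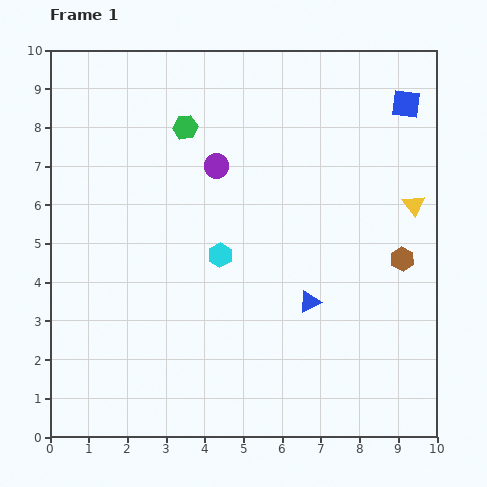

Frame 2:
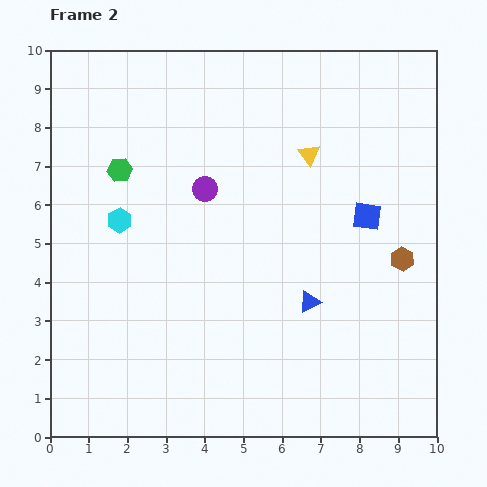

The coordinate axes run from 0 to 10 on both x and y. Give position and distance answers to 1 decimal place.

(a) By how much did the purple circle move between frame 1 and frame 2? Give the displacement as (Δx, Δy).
(-0.3, -0.6)

The purple circle was at (4.3, 7.0) in frame 1 and (4.0, 6.4) in frame 2.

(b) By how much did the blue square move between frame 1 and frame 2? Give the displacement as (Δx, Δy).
(-1.0, -2.9)

The blue square was at (9.2, 8.6) in frame 1 and (8.2, 5.7) in frame 2.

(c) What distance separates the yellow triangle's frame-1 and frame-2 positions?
3.0

The yellow triangle moved from (9.4, 6.0) to (6.7, 7.3), a distance of √(2.7² + 1.3²) ≈ 3.0.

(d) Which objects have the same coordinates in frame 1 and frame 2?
the blue triangle, the brown hexagon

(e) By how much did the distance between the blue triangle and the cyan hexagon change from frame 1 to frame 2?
+2.7

Distance in frame 1: 2.6. Distance in frame 2: 5.3.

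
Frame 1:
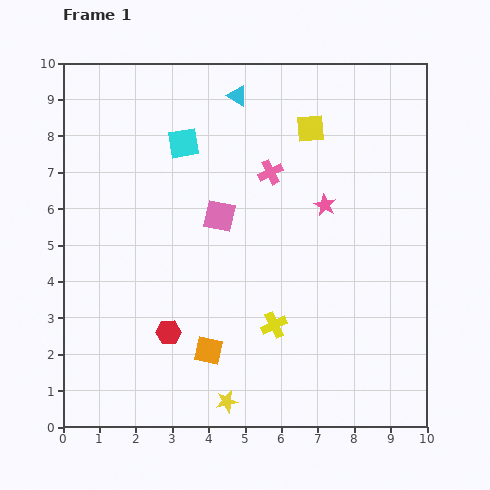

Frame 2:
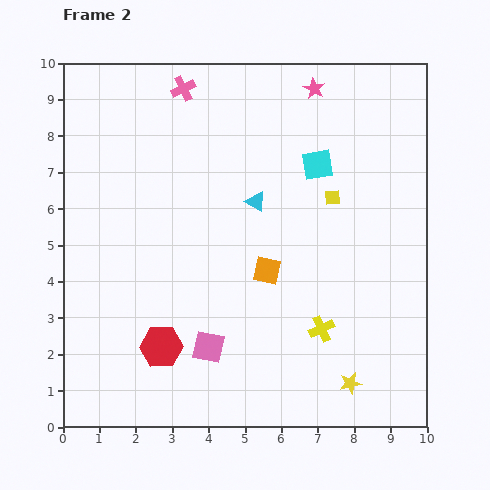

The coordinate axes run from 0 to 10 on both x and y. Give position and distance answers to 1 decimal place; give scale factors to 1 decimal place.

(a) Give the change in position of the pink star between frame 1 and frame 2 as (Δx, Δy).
(-0.3, 3.2)

The pink star was at (7.2, 6.1) in frame 1 and (6.9, 9.3) in frame 2.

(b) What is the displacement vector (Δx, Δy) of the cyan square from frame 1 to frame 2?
(3.7, -0.6)

The cyan square was at (3.3, 7.8) in frame 1 and (7.0, 7.2) in frame 2.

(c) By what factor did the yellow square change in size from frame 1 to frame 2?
0.6×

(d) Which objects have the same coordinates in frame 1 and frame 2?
none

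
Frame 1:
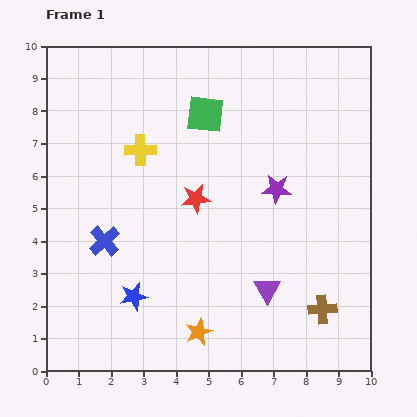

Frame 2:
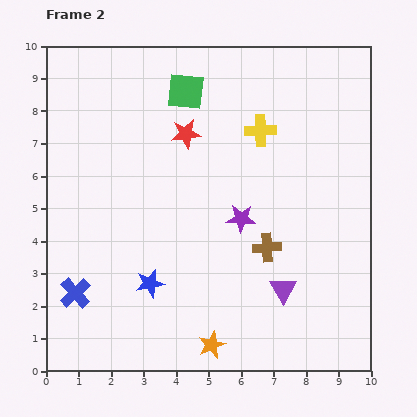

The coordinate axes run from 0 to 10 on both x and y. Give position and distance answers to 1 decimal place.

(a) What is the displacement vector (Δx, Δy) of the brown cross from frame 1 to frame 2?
(-1.7, 1.9)

The brown cross was at (8.5, 1.9) in frame 1 and (6.8, 3.8) in frame 2.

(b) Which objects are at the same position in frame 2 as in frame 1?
none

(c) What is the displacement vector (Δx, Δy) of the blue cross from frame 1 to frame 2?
(-0.9, -1.6)

The blue cross was at (1.8, 4.0) in frame 1 and (0.9, 2.4) in frame 2.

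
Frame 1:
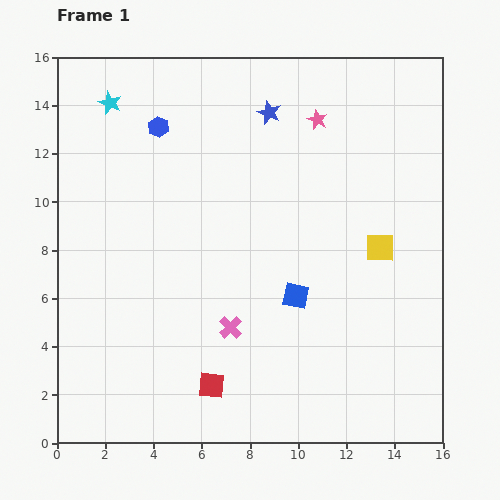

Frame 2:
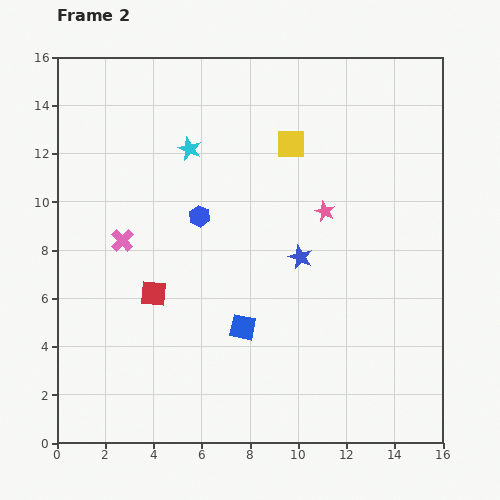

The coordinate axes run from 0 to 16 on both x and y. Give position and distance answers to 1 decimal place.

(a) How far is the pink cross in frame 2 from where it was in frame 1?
5.8

The pink cross moved from (7.2, 4.8) to (2.7, 8.4), a distance of √(4.5² + 3.6²) ≈ 5.8.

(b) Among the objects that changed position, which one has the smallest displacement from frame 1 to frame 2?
the blue square

(moved 2.6)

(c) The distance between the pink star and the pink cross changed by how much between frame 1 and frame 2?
-0.8

Distance in frame 1: 9.3. Distance in frame 2: 8.5.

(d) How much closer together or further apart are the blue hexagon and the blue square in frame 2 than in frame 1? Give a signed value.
-4.1

Distance in frame 1: 9.0. Distance in frame 2: 4.9.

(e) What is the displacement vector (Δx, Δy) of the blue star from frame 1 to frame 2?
(1.3, -6.0)

The blue star was at (8.8, 13.7) in frame 1 and (10.1, 7.7) in frame 2.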